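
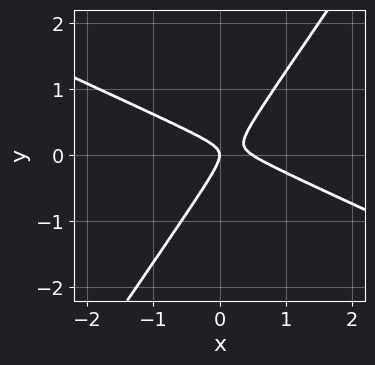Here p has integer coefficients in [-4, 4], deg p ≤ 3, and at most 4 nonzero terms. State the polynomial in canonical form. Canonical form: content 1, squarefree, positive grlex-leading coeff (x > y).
2*x^2 + 3*x*y - 3*y^2 - x

1. Degree: no degree-1 curve has this shape, so deg p = 2.
2. Checking where it meets the axes: it meets the y-axis at y = 0 (among the integer gridlines); one x-axis crossing is at x = 0.
3. Together with the visible shape, these determine p as stated.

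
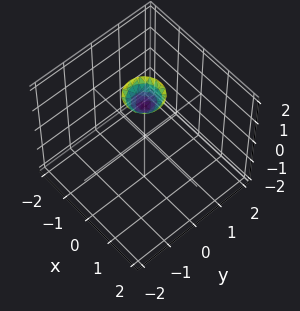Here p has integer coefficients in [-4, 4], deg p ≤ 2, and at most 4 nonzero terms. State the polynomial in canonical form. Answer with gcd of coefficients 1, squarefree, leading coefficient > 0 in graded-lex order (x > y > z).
3*x^2 + 3*y^2 - 2*z + 3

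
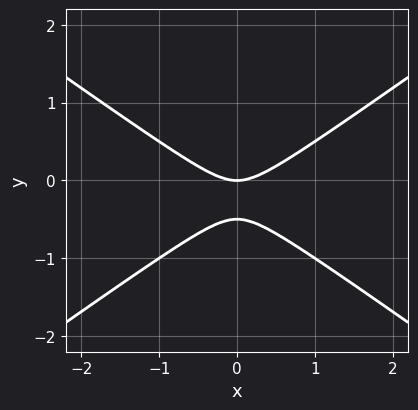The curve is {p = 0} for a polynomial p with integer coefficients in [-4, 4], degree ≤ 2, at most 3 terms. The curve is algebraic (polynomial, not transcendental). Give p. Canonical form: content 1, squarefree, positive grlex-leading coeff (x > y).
x^2 - 2*y^2 - y

1. The degree is 2 — a generic line meets the curve in up to 2 points.
2. Symmetries: the x ↦ −x reflection is a symmetry, so x appears only in even powers.
3. Against the integer gridlines: it meets the y-axis at y = 0 (among the integer gridlines); it meets the x-axis at x = 0 (among the integer gridlines).
4. Together with the visible shape, these determine p as stated.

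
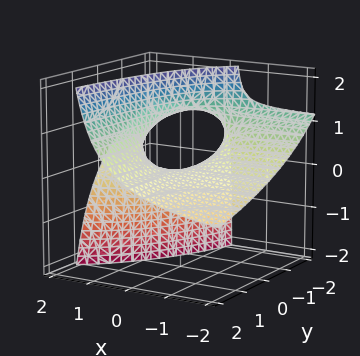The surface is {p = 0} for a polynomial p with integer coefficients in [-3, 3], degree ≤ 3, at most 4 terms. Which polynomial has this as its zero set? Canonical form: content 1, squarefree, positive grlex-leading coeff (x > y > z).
x*y + 2*x*z - y*z - 2*z

First, degree: no degree-1 surface has this shape, so deg p = 2.
Then, reading off the gridlines: every point of the x-axis in the box is on the surface; every point of the y-axis in the box is on the surface; one z-axis crossing is at z = 0.
Finally, assembling these constraints gives the stated polynomial.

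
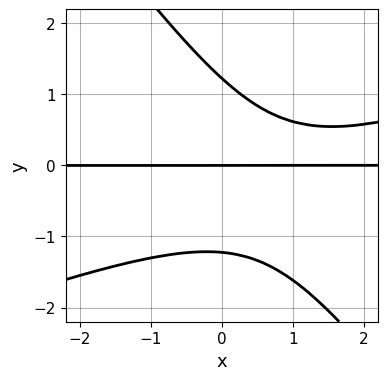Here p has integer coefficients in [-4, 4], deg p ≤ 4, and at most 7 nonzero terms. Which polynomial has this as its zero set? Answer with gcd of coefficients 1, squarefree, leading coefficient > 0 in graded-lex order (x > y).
x^2*y - 2*x*y^2 - 2*y^3 - 2*x*y + 3*y

1. deg p = 3. No degree-2 curve has this shape.
2. Reading off the gridlines: it crosses the y-axis at the gridline y = 0; every point of the x-axis in the box is on the curve.
3. The integer polynomial consistent with all of this is the stated p.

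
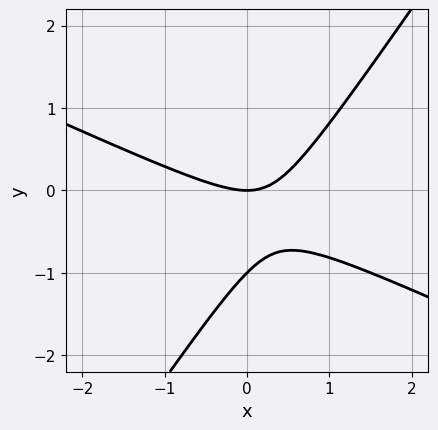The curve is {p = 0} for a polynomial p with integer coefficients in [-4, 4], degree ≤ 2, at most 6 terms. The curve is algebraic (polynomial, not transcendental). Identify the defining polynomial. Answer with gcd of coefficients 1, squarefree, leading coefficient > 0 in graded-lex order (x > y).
Degree: a generic line meets the curve in up to 2 points, so deg p = 2.
From the visible intercepts: it meets the x-axis at x = 0 (among the integer gridlines); among the integer gridlines, it crosses the y-axis at y ∈ {-1, 0}.
These observations pin down the coefficients.

2*x^2 + 3*x*y - 3*y^2 - 3*y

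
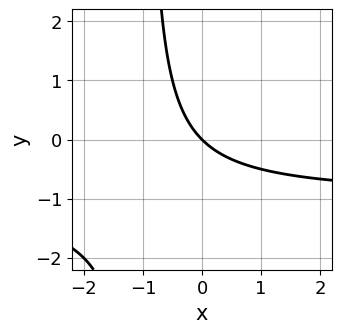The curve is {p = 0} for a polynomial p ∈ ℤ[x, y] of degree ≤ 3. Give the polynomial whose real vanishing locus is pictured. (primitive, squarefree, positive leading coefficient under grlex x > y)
(a) deg p = 2.
(b) Checking where it meets the axes: it meets the y-axis at y = 0 (among the integer gridlines); it meets the x-axis at x = 0 (among the integer gridlines).
(c) Together with the visible shape, these determine p as stated.

x*y + x + y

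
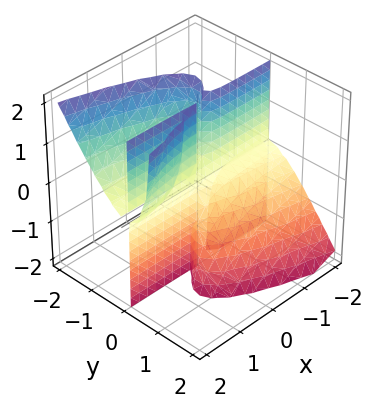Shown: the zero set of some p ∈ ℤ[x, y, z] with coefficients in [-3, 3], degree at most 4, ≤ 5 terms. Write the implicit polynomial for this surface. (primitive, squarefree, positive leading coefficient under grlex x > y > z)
x*y*z - 3*y^3 - 2*y^2*z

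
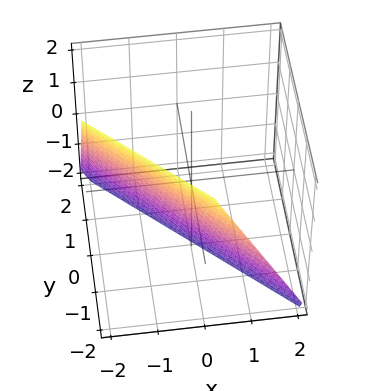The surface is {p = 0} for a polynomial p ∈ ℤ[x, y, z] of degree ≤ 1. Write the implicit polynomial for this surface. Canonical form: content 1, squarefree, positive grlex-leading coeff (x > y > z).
(a) deg p = 1. The surface is flat (a plane).
(b) Checking where it meets the axes: it meets the x-axis at x = -1 (among the integer gridlines); it meets the y-axis at y = -1 (among the integer gridlines); one z-axis crossing is at z = -2.
(c) These observations pin down the coefficients.

2*x + 2*y + z + 2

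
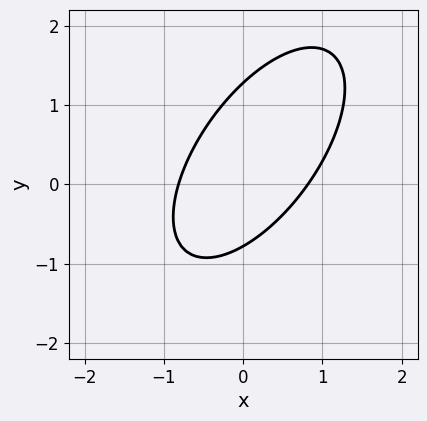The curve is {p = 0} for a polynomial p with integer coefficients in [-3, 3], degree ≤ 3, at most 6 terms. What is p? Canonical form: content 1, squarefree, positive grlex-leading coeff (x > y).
3*x^2 - 3*x*y + 2*y^2 - y - 2

1. The degree is 2 — the shape is more complex than any degree-1 curve.
2. The integer polynomial consistent with all of this is the stated p.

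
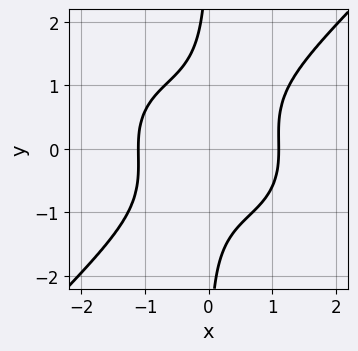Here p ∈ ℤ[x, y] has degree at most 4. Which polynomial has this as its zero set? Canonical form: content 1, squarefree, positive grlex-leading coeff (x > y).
Degree: no degree-3 curve has this shape, so deg p = 4.
From the visible intercepts: the curve avoids every integer y-axis point in the box.
Solving for integer coefficients yields p as stated.

2*x^4 + x^2*y^2 - 3*x*y^3 - 3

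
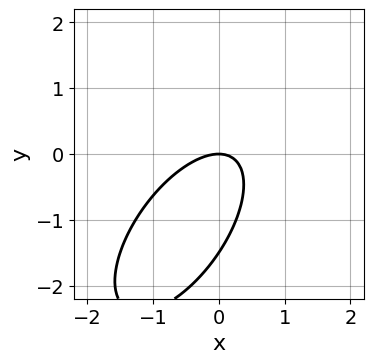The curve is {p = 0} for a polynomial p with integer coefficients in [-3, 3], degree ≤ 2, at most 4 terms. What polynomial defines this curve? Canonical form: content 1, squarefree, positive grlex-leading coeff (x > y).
The degree is 2 — no degree-1 curve has this shape.
Against the integer gridlines: it meets the x-axis at x = 0 (among the integer gridlines); it crosses the y-axis at the gridline y = 0.
These observations pin down the coefficients.

3*x^2 - 3*x*y + 2*y^2 + 3*y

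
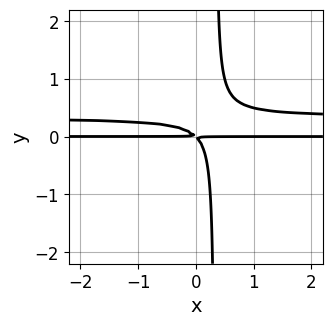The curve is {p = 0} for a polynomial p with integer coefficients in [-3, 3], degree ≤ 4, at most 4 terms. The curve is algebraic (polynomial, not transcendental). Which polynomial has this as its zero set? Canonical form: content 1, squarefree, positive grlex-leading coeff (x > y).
3*x*y^2 - x*y - y^2

(a) The degree is 3 — no degree-2 curve has this shape.
(b) From the visible intercepts: every point of the x-axis in the box is on the curve.
(c) Assembling these constraints gives the stated polynomial.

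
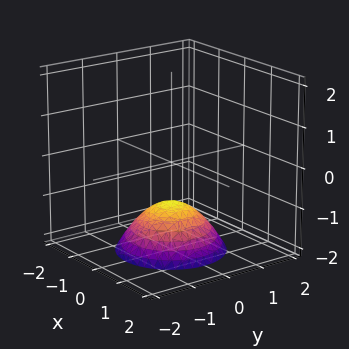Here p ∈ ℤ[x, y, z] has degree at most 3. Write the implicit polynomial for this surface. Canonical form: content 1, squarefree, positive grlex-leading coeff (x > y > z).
First, the degree is 2 — a generic line meets the surface in up to 2 points.
Then, by symmetry, the z-axis is an axis of rotation, so x and y enter only as x² + y².
Then, from the visible intercepts: a circular section at z = -2 has radius between 1 and 2; one z-axis crossing is at z = -1; no y-intercept at any integer in the box; it misses every integer gridline on the x-axis.
Finally, assembling these constraints gives the stated polynomial.

2*x^2 + 2*y^2 + 3*z + 3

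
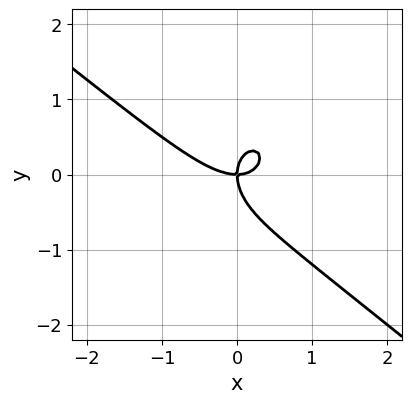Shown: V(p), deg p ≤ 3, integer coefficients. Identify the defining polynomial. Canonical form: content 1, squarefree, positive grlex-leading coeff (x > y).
(a) The degree is 3 — no degree-2 curve has this shape.
(b) Against the integer gridlines: it meets the x-axis at x = 0 (among the integer gridlines); one y-axis crossing is at y = 0.
(c) Fitting integer coefficients to these (and the overall shape) gives p.

2*x^3 + 2*x^2*y + x*y^2 + 2*y^3 - 2*x*y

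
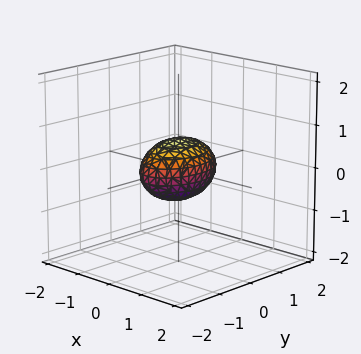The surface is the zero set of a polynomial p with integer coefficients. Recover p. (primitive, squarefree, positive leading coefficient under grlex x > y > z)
2*x^2 + y^2 + 2*z^2 - 1

Degree: bounded and convex; a quadric, so deg p = 2.
Symmetries: mirror symmetry x ↦ −x ⇒ only even powers of x; the z ↦ −z reflection is a symmetry, so z appears only in even powers; mirror symmetry y ↦ −y ⇒ only even powers of y.
Reading off the gridlines: among the integer gridlines, it crosses the y-axis at y ∈ {-1, 1}.
The integer polynomial consistent with all of this is the stated p.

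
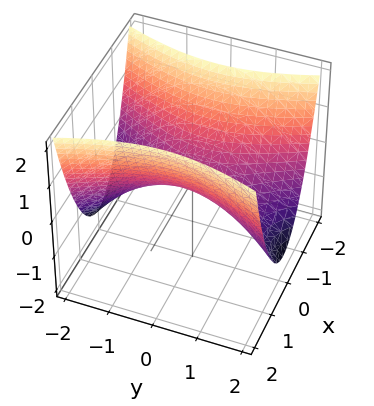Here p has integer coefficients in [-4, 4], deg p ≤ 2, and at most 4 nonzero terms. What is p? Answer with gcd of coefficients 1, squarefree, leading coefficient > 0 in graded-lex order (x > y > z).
(a) Degree: a saddle surface; a quadric, so deg p = 2.
(b) Symmetries: it's symmetric under y → −y, forcing even powers of y; it's symmetric under x → −x, forcing even powers of x.
(c) Reading off the gridlines: it meets the y-axis at y = 0 (among the integer gridlines); it crosses the z-axis at the gridline z = 0; it crosses the x-axis at the gridline x = 0.
(d) The integer polynomial consistent with all of this is the stated p.

3*x^2 - y^2 - 3*z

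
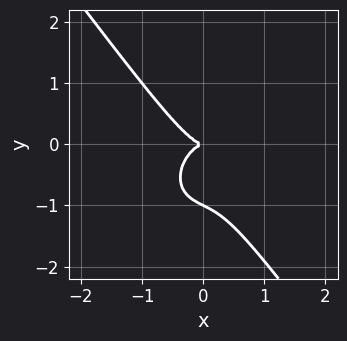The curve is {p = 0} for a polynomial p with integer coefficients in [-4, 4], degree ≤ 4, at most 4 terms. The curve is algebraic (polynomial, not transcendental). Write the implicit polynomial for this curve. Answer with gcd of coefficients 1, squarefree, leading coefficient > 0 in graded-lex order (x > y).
3*x^3 + x*y^2 + 2*y^3 + 2*y^2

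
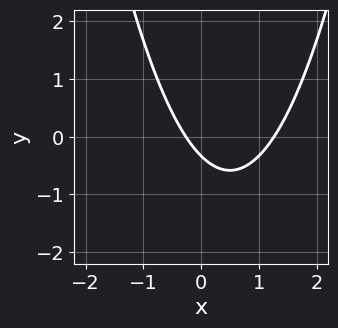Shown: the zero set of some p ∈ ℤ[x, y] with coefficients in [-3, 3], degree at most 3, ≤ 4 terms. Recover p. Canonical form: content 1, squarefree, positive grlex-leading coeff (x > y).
3*x^2 - 3*x - 3*y - 1

(a) Degree: a generic line meets the curve in up to 2 points, so deg p = 2.
(b) Matching integer coefficients to the picture gives p.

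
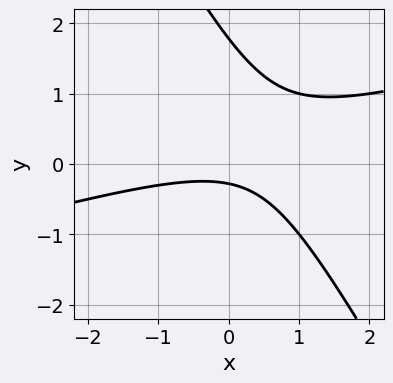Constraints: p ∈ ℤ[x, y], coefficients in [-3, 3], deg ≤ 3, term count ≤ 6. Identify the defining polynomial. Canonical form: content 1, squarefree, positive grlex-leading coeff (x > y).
x^2 - 3*x*y - 2*y^2 + 3*y + 1

First, deg p = 2.
Next, reading off the gridlines: the curve avoids every integer x-axis point in the box.
Finally, solving for integer coefficients yields p as stated.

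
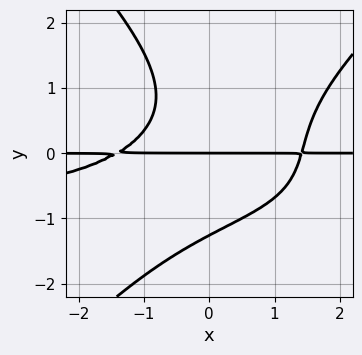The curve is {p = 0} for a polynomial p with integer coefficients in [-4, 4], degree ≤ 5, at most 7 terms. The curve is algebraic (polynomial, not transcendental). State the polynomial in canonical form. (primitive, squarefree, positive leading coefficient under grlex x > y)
1. The degree is 4 — a generic line meets the curve in up to 4 points.
2. Against the integer gridlines: one y-axis crossing is at y = 0; the visible x-axis segment lies entirely on the curve.
3. Solving for integer coefficients yields p as stated.

x^2*y^2 - y^4 + x^2*y - 2*x*y^2 - 2*y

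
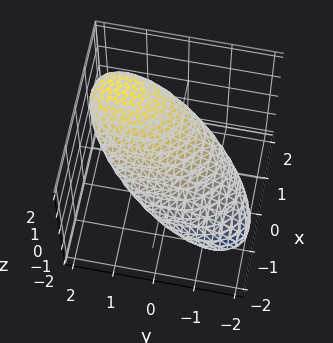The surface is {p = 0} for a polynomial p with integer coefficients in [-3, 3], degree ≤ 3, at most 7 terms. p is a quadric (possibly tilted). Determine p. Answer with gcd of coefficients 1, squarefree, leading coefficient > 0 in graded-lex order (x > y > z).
1. The degree is 2 — no degree-1 surface has this shape.
2. From the visible intercepts: among the integer gridlines, it crosses the x-axis at x ∈ {-1, 1}.
3. These observations pin down the coefficients.

2*x^2 - 3*x*z + y^2 - 2*y*z + 3*z^2 - 2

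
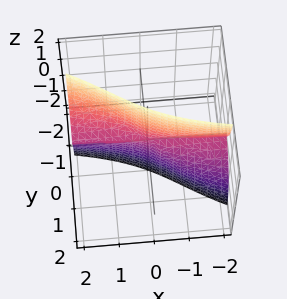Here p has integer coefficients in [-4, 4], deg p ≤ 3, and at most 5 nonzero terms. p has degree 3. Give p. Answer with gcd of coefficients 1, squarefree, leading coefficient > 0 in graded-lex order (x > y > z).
x*y*z - x*z^2 - 2*y^3 - 2*y*z^2

The degree is 3 — the shape is more complex than any degree-2 surface.
Observable constraints: every point of the x-axis in the box is on the surface; it meets the y-axis at y = 0 (among the integer gridlines); the visible z-axis segment lies entirely on the surface.
Matching integer coefficients to the picture gives p.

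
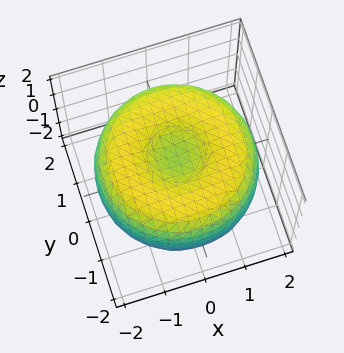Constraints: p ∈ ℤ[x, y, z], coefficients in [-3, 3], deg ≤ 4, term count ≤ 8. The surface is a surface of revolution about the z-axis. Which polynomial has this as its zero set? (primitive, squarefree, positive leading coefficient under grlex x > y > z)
x^4 + 2*x^2*y^2 + y^4 - 3*x^2 - 3*y^2 + 3*z^2 - 2

First, degree: a generic line meets the surface in up to 4 points, so deg p = 4.
Next, symmetries: the surface is invariant under rotation about z: p = q(x² + y², z).
Next, observable constraints: a circular section at z = 1 has radius between 0 and 1.
Finally, solving for integer coefficients yields p as stated.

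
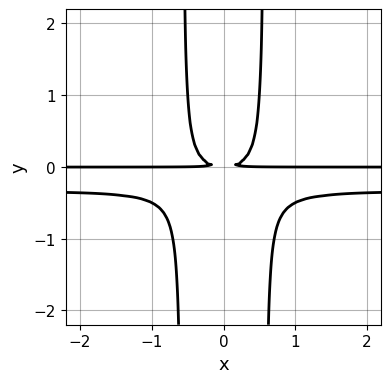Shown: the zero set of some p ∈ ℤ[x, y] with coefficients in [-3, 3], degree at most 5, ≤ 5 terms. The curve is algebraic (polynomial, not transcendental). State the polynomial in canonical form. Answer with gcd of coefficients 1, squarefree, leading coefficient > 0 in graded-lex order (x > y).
3*x^2*y^2 + x^2*y - y^2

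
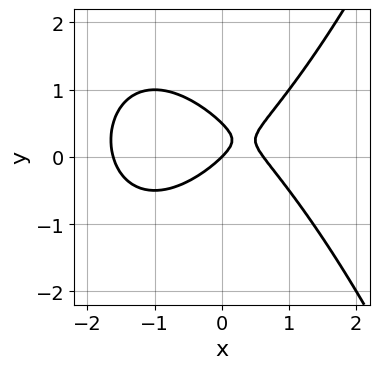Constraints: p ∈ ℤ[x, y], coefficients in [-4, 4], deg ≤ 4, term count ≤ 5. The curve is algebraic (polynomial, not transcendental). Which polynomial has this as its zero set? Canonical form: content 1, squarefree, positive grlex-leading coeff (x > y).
deg p = 3.
Observable constraints: one y-axis crossing is at y = 0; it meets the x-axis at x = 0 (among the integer gridlines).
Matching integer coefficients to the picture gives p.

x^3 + x^2 - 2*y^2 - x + y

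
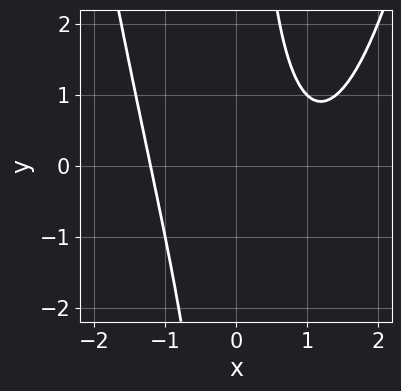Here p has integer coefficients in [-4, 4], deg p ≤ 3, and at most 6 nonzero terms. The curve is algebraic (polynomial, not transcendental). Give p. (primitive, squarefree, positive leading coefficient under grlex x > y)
x^3 - x^2 - x*y - x + 2

1. deg p = 3. The shape is more complex than any degree-2 curve.
2. Checking where it meets the axes: it misses every integer gridline on the y-axis.
3. Fitting integer coefficients to these (and the overall shape) gives p.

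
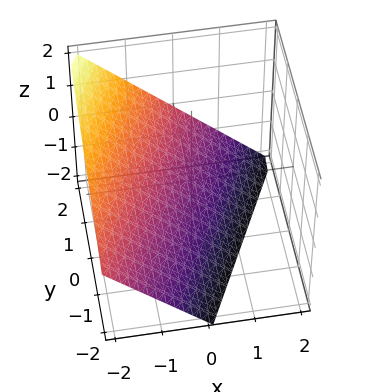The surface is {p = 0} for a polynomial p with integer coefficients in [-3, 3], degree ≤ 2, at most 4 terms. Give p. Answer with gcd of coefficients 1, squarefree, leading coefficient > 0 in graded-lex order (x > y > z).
(a) deg p = 1. The surface is flat (a plane).
(b) Reading off the gridlines: one y-axis crossing is at y = 2; one x-axis crossing is at x = -1.
(c) Matching integer coefficients to the picture gives p. Check: (0, 0, -1) on the z-axis lies on the surface, and p(0, 0, -1) = 0. ✓

2*x - y + 2*z + 2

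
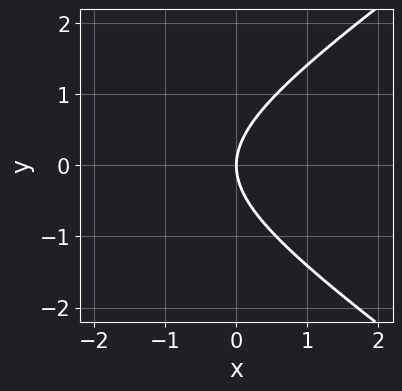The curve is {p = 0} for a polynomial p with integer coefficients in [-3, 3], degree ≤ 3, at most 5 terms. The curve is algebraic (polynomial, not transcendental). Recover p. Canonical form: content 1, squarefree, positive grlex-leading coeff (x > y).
(a) deg p = 2. A generic line meets the curve in up to 2 points.
(b) Symmetries: mirror symmetry y ↦ −y ⇒ only even powers of y.
(c) From the visible intercepts: it crosses the y-axis at the gridline y = 0; it meets the x-axis at x = 0 (among the integer gridlines).
(d) These observations pin down the coefficients.

x^2 - 2*y^2 + 3*x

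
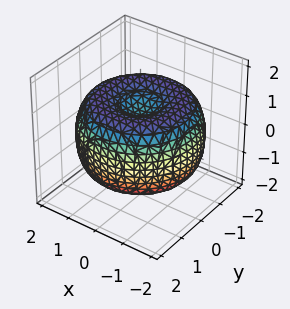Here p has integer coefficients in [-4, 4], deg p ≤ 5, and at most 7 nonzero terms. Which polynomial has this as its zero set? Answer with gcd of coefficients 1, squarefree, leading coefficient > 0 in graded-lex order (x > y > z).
x^4 + 2*x^2*y^2 + y^4 - 3*x^2 - 3*y^2 + 3*z^2 - 2

The degree is 4 — the shape is more complex than any degree-3 surface.
Symmetry: the z-axis is an axis of rotation, so x and y enter only as x² + y².
Observable constraints: a circular section at z = 1 has radius between 0 and 1.
Together with the visible shape, these determine p as stated.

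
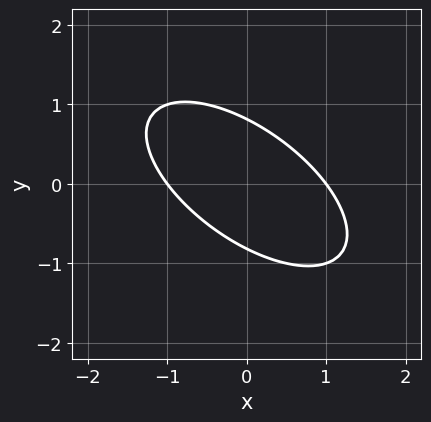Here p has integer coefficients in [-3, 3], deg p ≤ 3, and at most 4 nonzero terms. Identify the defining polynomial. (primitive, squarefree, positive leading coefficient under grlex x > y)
(a) deg p = 2. The shape is more complex than any degree-1 curve.
(b) From the visible intercepts: the x-axis gridline crossings are at x ∈ {-1, 1}.
(c) These observations pin down the coefficients.

2*x^2 + 3*x*y + 3*y^2 - 2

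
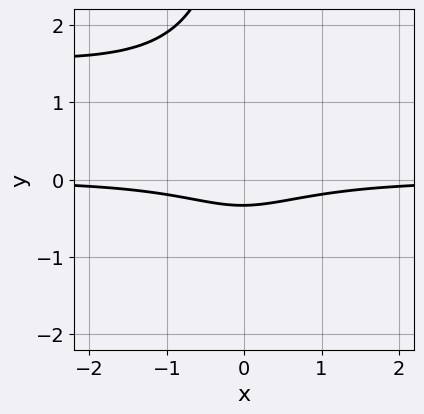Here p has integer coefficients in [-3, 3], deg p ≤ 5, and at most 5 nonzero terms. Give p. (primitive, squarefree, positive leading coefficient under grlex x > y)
x^2*y^2 - x*y^3 - 2*x^2*y - 3*y - 1

(a) Degree: a generic line meets the curve in up to 4 points, so deg p = 4.
(b) Reading off the gridlines: no x-intercept at any integer in the box.
(c) The integer polynomial consistent with all of this is the stated p.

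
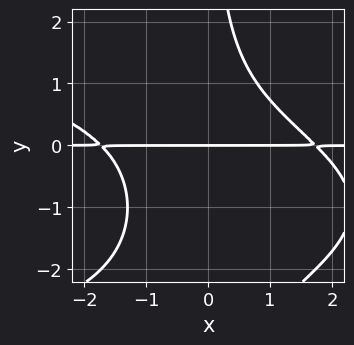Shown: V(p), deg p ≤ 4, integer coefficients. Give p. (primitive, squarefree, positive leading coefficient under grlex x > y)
x*y^3 + x^2*y + 2*x*y^2 - 3*y

The degree is 4 — the shape is more complex than any degree-3 curve.
Against the integer gridlines: one y-axis crossing is at y = 0; the visible x-axis segment lies entirely on the curve.
Solving for integer coefficients yields p as stated.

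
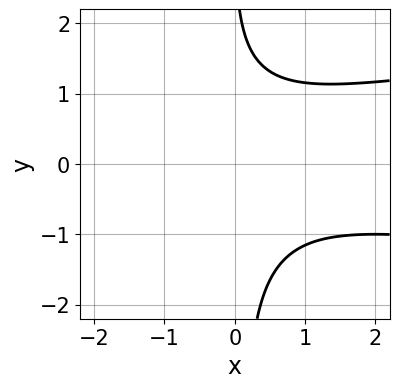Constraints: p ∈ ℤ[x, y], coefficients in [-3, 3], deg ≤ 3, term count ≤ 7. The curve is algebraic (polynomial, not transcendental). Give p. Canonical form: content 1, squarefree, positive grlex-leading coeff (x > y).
3*x*y^2 - x^2 - x*y + y - 3

1. Degree: no degree-2 curve has this shape, so deg p = 3.
2. Reading off the gridlines: it misses every integer gridline on the x-axis; it misses every integer gridline on the y-axis.
3. These observations pin down the coefficients.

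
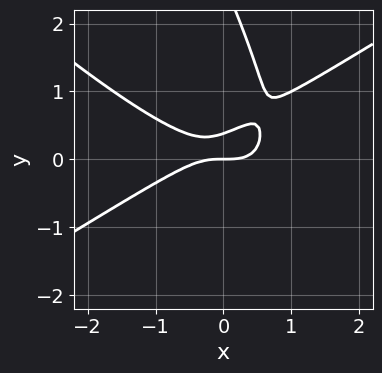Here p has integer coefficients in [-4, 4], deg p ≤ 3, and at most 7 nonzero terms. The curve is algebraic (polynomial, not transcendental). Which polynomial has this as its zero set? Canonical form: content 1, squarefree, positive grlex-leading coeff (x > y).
(a) deg p = 3. No degree-2 curve has this shape.
(b) From the axis intercepts and sections: one y-axis crossing is at y = 0; one x-axis crossing is at x = 0.
(c) Together with the visible shape, these determine p as stated.

x^3 - 2*x*y^2 - y^3 + 3*y^2 - y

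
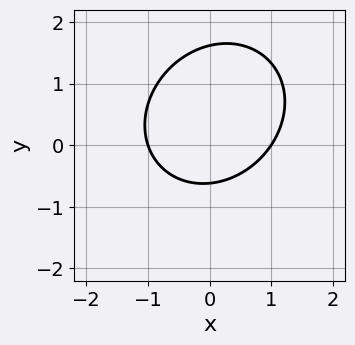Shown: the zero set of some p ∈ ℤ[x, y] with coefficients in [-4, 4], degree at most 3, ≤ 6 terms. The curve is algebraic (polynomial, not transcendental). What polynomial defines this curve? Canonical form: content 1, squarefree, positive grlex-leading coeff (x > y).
First, degree: a generic line meets the curve in up to 2 points, so deg p = 2.
Then, from the visible intercepts: the x-axis gridline crossings are at x ∈ {-1, 1}.
Finally, putting this together gives p.

3*x^2 - x*y + 3*y^2 - 3*y - 3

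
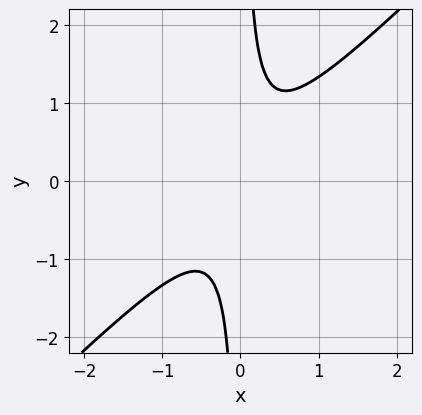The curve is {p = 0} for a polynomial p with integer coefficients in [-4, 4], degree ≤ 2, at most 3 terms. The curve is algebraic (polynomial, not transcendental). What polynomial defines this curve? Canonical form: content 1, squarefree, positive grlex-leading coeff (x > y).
3*x^2 - 3*x*y + 1

(a) Degree: a generic line meets the curve in up to 2 points, so deg p = 2.
(b) Reading off the gridlines: no y-intercept at any integer in the box; it misses every integer gridline on the x-axis.
(c) Fitting integer coefficients to these (and the overall shape) gives p.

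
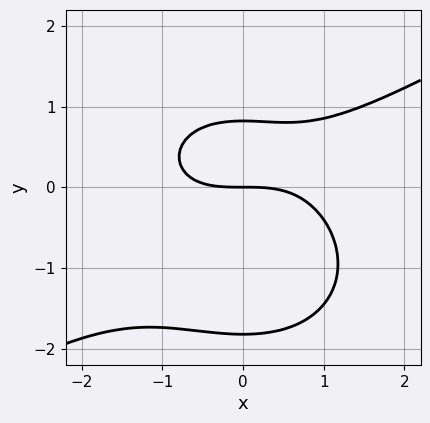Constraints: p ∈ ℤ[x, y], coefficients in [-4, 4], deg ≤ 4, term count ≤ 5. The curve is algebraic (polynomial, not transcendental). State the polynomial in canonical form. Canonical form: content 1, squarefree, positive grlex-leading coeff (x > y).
(a) The degree is 3 — a generic line meets the curve in up to 3 points.
(b) Reading off the gridlines: it crosses the y-axis at the gridline y = 0; it crosses the x-axis at the gridline x = 0.
(c) Matching integer coefficients to the picture gives p.

x^3 - x^2*y - 2*y^3 - 2*y^2 + 3*y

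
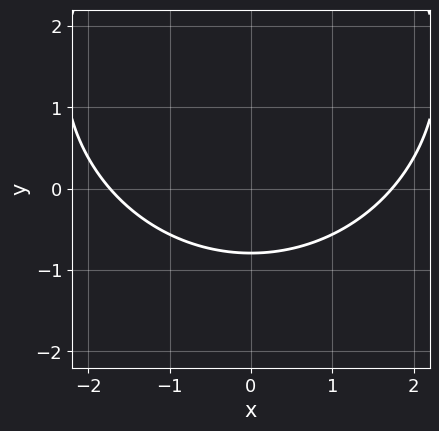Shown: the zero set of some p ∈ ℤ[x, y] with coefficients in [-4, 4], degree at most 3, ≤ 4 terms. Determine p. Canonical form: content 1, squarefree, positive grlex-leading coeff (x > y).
x^2 + y^2 - 3*y - 3

(a) Degree: no degree-1 curve has this shape, so deg p = 2.
(b) Symmetries: mirror symmetry x ↦ −x ⇒ only even powers of x.
(c) These observations pin down the coefficients.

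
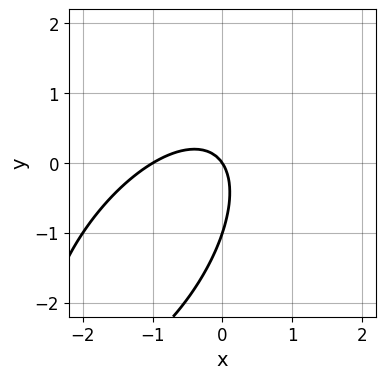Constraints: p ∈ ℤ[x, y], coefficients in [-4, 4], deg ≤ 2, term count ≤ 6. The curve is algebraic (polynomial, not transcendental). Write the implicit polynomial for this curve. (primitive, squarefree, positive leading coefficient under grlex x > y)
(a) deg p = 2. No degree-1 curve has this shape.
(b) From the visible intercepts: the x-axis gridline crossings are at x ∈ {-1, 0}; among the integer gridlines, it crosses the y-axis at y ∈ {-1, 0}.
(c) These observations pin down the coefficients.

3*x^2 - 3*x*y + 2*y^2 + 3*x + 2*y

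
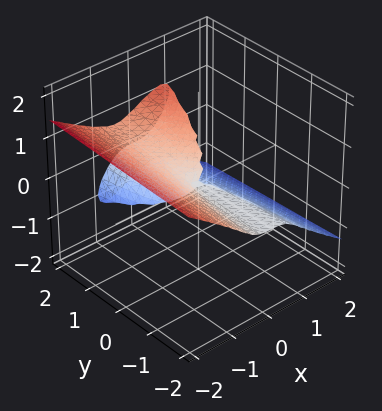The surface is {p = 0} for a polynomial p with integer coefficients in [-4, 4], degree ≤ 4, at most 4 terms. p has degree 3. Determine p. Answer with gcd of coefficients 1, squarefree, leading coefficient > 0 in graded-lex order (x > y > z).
2*x^3 - 3*x*z^2 + 3*z^3 - y*z

First, degree: the shape is more complex than any degree-2 surface, so deg p = 3.
Next, checking where it meets the axes: the visible y-axis segment lies entirely on the surface; it crosses the x-axis at the gridline x = 0.
Finally, these observations pin down the coefficients.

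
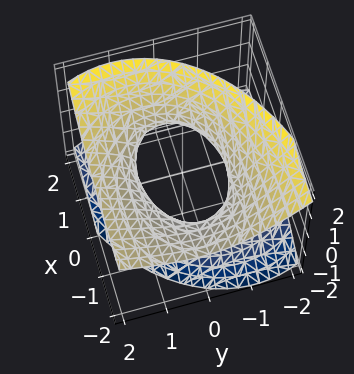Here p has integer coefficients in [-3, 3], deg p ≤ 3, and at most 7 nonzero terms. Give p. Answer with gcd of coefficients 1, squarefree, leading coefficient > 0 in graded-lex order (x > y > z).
First, the degree is 2 — no degree-1 surface has this shape.
Then, from the visible intercepts: the y-axis gridline crossings are at y ∈ {-1, 1}; it misses every integer gridline on the z-axis.
Finally, matching integer coefficients to the picture gives p.

x^2 + 3*x*z + 2*y^2 - 2*y*z - 3*z^2 - 2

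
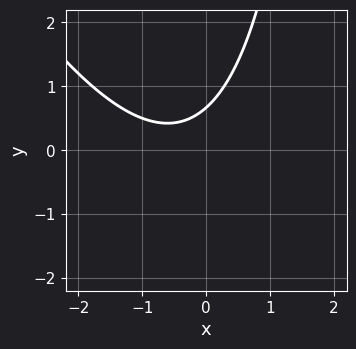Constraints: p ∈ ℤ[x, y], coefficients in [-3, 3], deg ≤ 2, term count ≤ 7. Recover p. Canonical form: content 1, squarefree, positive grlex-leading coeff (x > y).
1. Degree: the shape is more complex than any degree-1 curve, so deg p = 2.
2. Observable constraints: the curve avoids every integer x-axis point in the box.
3. Solving for integer coefficients yields p as stated.

2*x^2 + x*y + 2*x - 3*y + 2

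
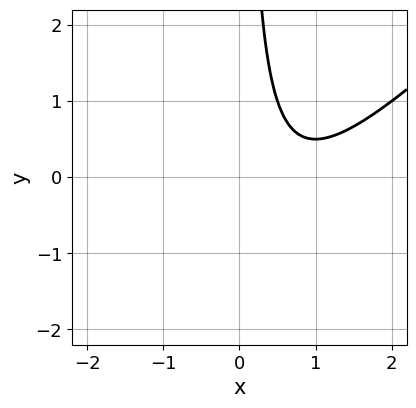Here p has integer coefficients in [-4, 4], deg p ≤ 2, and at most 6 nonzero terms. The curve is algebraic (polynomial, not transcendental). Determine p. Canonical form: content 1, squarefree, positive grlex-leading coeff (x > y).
(a) deg p = 2. A generic line meets the curve in up to 2 points.
(b) From the visible intercepts: no x-intercept at any integer in the box; no y-intercept at any integer in the box.
(c) The integer polynomial consistent with all of this is the stated p.

2*x^2 - 2*x*y - 3*x + 2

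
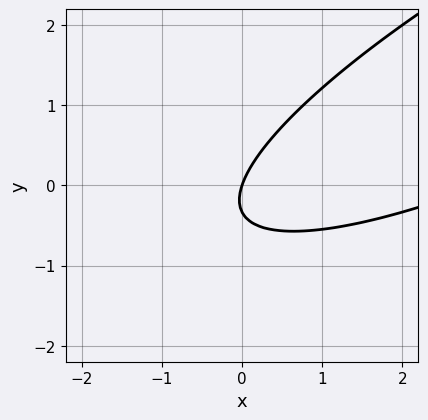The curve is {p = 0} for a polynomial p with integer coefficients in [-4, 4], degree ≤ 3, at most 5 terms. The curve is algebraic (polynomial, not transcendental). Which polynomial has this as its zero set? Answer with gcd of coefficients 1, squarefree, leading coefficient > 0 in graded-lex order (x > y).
x^2 - 3*x*y + 3*y^2 - 3*x + y

Degree: no degree-1 curve has this shape, so deg p = 2.
From the axis intercepts and sections: one y-axis crossing is at y = 0; it crosses the x-axis at the gridline x = 0.
Fitting integer coefficients to these (and the overall shape) gives p.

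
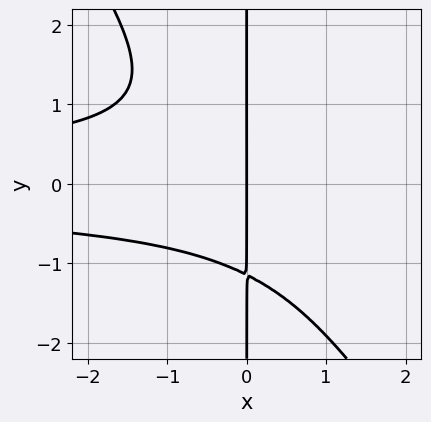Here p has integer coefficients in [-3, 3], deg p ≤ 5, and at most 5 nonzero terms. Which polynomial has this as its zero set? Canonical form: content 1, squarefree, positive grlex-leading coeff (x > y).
(a) Degree: a generic line meets the curve in up to 4 points, so deg p = 4.
(b) Against the integer gridlines: the visible y-axis segment lies entirely on the curve; it crosses the x-axis at the gridline x = 0.
(c) Matching integer coefficients to the picture gives p.

3*x^2*y^2 + 2*x*y^3 + 3*x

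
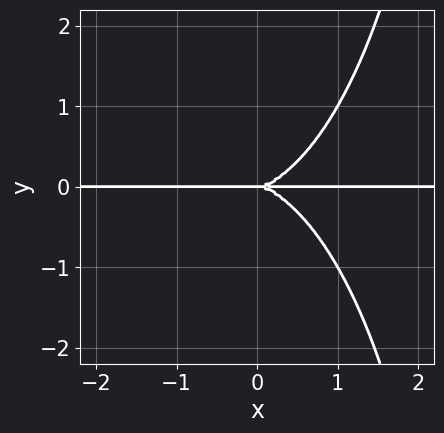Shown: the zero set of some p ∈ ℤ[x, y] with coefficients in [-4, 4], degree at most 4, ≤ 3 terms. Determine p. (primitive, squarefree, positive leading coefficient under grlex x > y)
1. Degree: the shape is more complex than any degree-3 curve, so deg p = 4.
2. From the axis intercepts and sections: every point of the x-axis in the box is on the curve; it meets the y-axis at y = 0 (among the integer gridlines).
3. The integer polynomial consistent with all of this is the stated p.

2*x^3*y + x*y^3 - 3*y^3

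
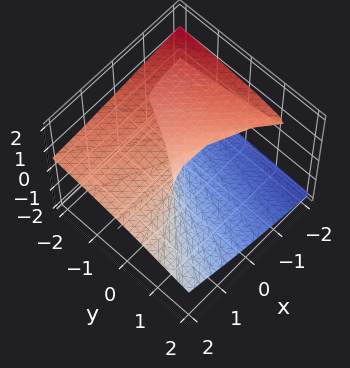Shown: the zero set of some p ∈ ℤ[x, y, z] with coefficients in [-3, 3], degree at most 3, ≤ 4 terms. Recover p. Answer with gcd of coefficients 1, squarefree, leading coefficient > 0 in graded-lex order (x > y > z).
3*z^3 + 2*x*z + 3*z^2 + y

(a) deg p = 3.
(b) From the axis intercepts and sections: it crosses the y-axis at the gridline y = 0; every point of the x-axis in the box is on the surface.
(c) Solving for integer coefficients yields p as stated.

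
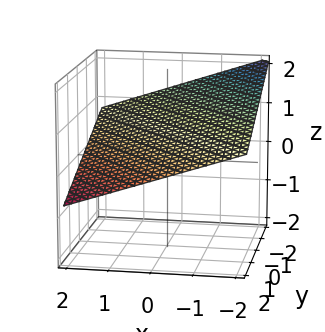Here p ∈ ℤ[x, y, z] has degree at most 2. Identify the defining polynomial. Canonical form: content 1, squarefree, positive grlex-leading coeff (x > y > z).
x + y + 3*z - 2

(a) The degree is 1 — every cross-section is a straight line — this is a plane.
(b) From the visible intercepts: it crosses the x-axis at the gridline x = 2; it meets the y-axis at y = 2 (among the integer gridlines).
(c) These observations pin down the coefficients.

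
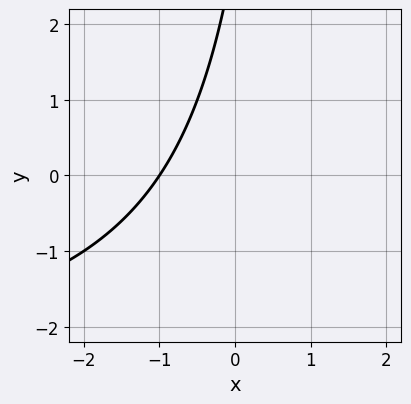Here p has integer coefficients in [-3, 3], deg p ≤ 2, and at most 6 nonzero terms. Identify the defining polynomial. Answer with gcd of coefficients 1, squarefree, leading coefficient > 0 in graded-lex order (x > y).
x*y + 3*x - y + 3

(a) The degree is 2 — a generic line meets the curve in up to 2 points.
(b) Observable constraints: one x-axis crossing is at x = -1; the curve avoids every integer y-axis point in the box.
(c) These observations pin down the coefficients.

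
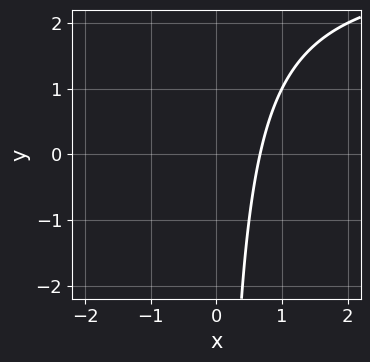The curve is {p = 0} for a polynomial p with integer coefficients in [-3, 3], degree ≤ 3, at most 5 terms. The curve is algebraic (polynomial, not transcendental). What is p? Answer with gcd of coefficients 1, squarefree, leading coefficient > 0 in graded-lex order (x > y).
x*y - 3*x + 2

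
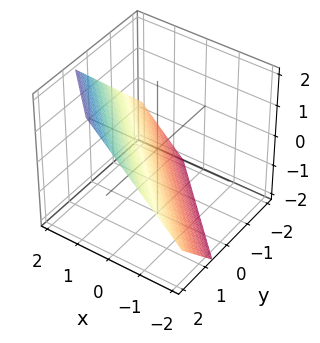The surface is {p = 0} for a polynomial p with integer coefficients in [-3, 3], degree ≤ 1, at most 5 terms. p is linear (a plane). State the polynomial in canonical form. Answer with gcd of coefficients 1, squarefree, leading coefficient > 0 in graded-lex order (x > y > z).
3*x + 3*y - 3*z - 2

First, degree: the surface is flat (a plane), so deg p = 1.
Finally, putting this together gives p.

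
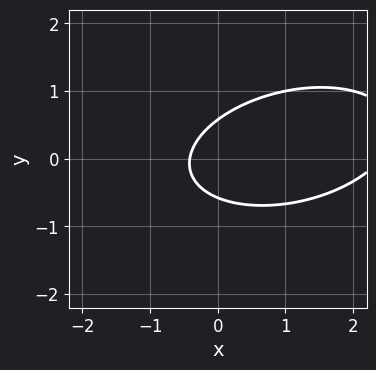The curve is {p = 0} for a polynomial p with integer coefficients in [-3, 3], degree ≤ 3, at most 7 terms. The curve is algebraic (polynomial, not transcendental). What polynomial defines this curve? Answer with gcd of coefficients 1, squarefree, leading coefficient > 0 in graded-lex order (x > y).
x^2 - x*y + 3*y^2 - 2*x - 1

(a) Degree: no degree-1 curve has this shape, so deg p = 2.
(b) Solving for integer coefficients yields p as stated.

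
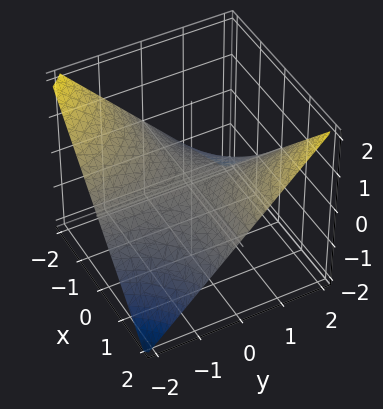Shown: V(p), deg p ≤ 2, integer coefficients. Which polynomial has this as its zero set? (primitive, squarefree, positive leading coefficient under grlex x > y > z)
Degree: a saddle surface; a quadric, so deg p = 2.
From the axis intercepts and sections: every point of the y-axis in the box is on the surface; the visible x-axis segment lies entirely on the surface; one z-axis crossing is at z = 0.
The integer polynomial consistent with all of this is the stated p.

x*y - 2*z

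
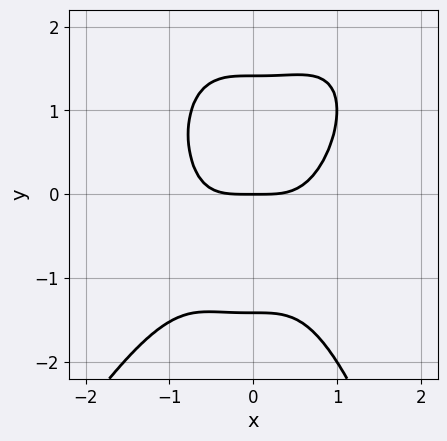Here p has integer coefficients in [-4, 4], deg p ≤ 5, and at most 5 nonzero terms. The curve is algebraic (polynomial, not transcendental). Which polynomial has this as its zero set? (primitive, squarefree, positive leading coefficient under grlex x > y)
2*x^4 - x^3*y + y^3 - 2*y

1. deg p = 4. No degree-3 curve has this shape.
2. Observable constraints: it crosses the x-axis at the gridline x = 0; one y-axis crossing is at y = 0.
3. These observations pin down the coefficients.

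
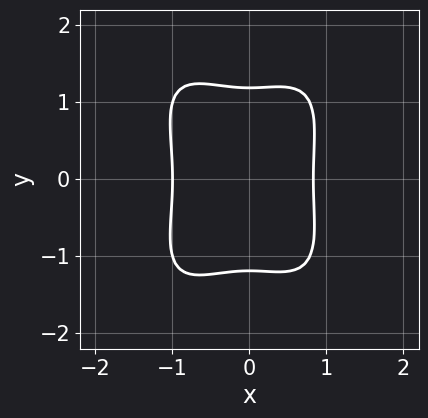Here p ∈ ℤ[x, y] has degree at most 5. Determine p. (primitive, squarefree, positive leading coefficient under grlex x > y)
1. deg p = 4.
2. Symmetries: it's symmetric under y → −y, forcing even powers of y.
3. From the axis intercepts and sections: one x-axis crossing is at x = -1.
4. Assembling these constraints gives the stated polynomial.

3*x^4 - x^2*y^2 + y^4 + x^3 - 2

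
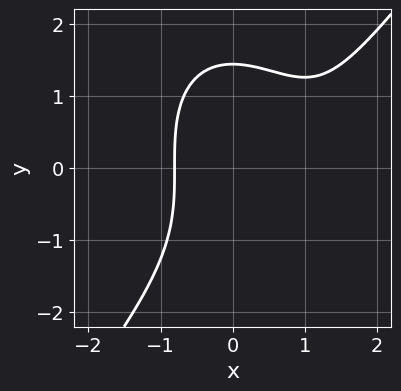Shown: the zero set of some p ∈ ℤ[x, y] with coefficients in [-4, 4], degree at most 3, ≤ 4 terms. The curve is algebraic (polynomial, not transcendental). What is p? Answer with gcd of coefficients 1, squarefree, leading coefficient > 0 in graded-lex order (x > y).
The degree is 3 — a generic line meets the curve in up to 3 points.
The integer polynomial consistent with all of this is the stated p.

2*x^3 - y^3 - 3*x^2 + 3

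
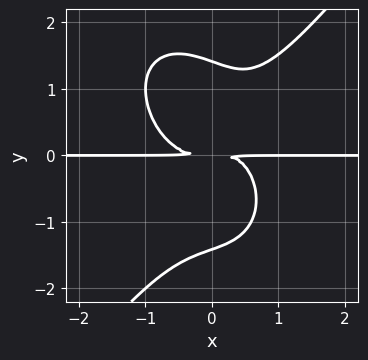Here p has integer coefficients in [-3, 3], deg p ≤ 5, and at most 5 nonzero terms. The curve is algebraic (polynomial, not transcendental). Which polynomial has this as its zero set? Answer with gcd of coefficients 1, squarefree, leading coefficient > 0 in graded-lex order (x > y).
1. Degree: a generic line meets the curve in up to 4 points, so deg p = 4.
2. From the axis intercepts and sections: the visible x-axis segment lies entirely on the curve.
3. These observations pin down the coefficients.

2*x^3*y - y^4 - x*y^2 + 2*y^2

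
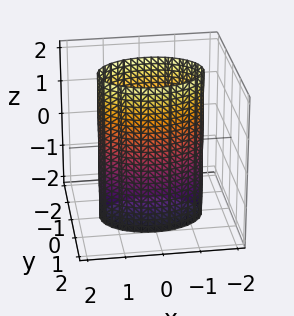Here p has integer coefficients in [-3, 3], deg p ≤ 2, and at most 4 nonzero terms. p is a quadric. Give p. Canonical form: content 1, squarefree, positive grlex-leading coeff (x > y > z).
x^2 + 2*y^2 - 2

First, deg p = 2. Constant cross-section along one axis; a quadric.
Next, symmetries: it's symmetric under y → −y, forcing even powers of y; the z ↦ −z reflection is a symmetry, so z appears only in even powers; the x ↦ −x reflection is a symmetry, so x appears only in even powers.
Next, against the integer gridlines: among the integer gridlines, it crosses the y-axis at y ∈ {-1, 1}; the surface avoids every integer z-axis point in the box.
Finally, assembling these constraints gives the stated polynomial.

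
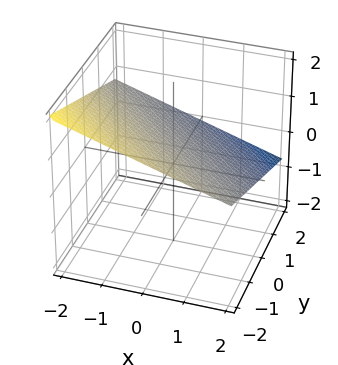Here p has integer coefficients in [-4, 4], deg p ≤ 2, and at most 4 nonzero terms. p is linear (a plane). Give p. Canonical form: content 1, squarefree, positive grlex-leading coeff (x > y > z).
x + y + 3*z - 2

(a) deg p = 1. Every cross-section is a straight line — this is a plane.
(b) Checking where it meets the axes: it crosses the y-axis at the gridline y = 2; one x-axis crossing is at x = 2.
(c) Assembling these constraints gives the stated polynomial.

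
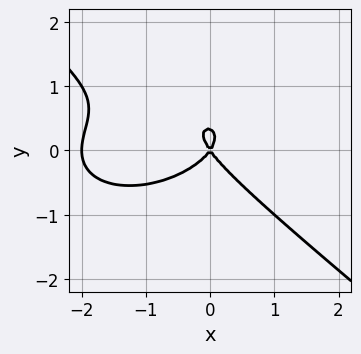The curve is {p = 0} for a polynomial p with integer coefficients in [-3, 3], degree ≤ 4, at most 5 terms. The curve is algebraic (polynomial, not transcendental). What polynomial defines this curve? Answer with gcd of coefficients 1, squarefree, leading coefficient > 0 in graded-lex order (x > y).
x^3 + x*y^2 + 3*y^3 + 2*x^2 - y^2

First, deg p = 3. The shape is more complex than any degree-2 curve.
Then, against the integer gridlines: among the integer gridlines, it crosses the x-axis at x ∈ {-2, 0}; it crosses the y-axis at the gridline y = 0.
Finally, these observations pin down the coefficients.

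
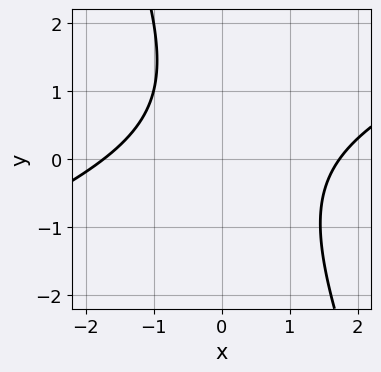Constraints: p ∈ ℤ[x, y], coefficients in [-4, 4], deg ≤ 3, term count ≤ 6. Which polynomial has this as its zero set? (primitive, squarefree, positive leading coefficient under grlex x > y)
x^2 - 2*x*y - y^2 + y - 3

First, degree: no degree-1 curve has this shape, so deg p = 2.
Then, checking where it meets the axes: it misses every integer gridline on the y-axis.
Finally, fitting integer coefficients to these (and the overall shape) gives p.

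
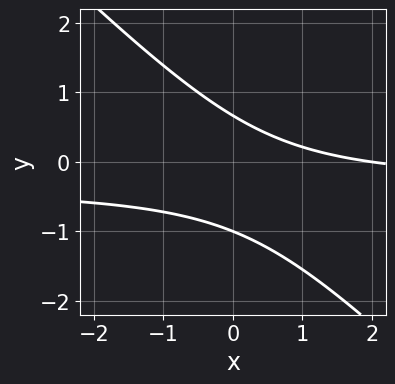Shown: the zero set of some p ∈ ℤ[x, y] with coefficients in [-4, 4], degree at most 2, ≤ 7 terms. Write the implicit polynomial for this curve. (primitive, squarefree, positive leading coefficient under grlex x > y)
3*x*y + 3*y^2 + x + y - 2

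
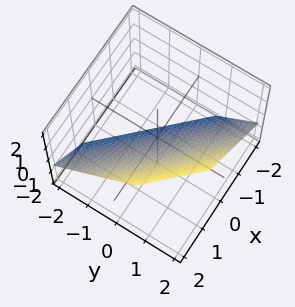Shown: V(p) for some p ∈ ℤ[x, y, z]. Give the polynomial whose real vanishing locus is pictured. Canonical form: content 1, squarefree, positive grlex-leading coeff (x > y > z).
3*x + 3*y - 3*z - 2

1. deg p = 1.
2. Putting this together gives p.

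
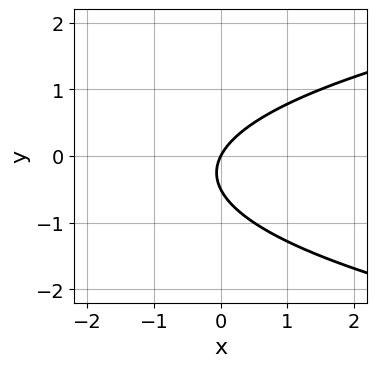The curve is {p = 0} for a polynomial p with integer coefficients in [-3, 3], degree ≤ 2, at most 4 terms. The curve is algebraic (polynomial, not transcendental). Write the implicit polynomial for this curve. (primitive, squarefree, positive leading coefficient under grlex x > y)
1. Degree: no degree-1 curve has this shape, so deg p = 2.
2. Reading off the gridlines: it crosses the x-axis at the gridline x = 0; it crosses the y-axis at the gridline y = 0.
3. The integer polynomial consistent with all of this is the stated p.

2*y^2 - 2*x + y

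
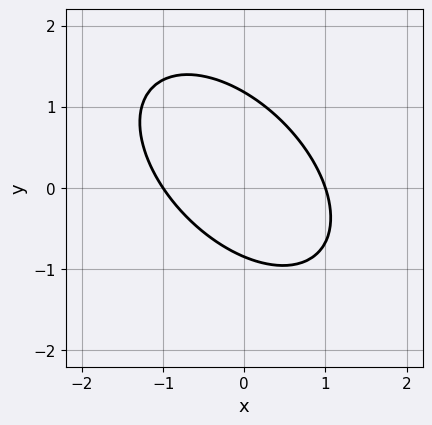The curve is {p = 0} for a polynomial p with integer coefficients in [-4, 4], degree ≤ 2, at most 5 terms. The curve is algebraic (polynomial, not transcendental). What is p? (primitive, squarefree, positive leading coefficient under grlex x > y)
3*x^2 + 3*x*y + 3*y^2 - y - 3

(a) Degree: the shape is more complex than any degree-1 curve, so deg p = 2.
(b) Reading off the gridlines: the x-axis gridline crossings are at x ∈ {-1, 1}.
(c) Together with the visible shape, these determine p as stated.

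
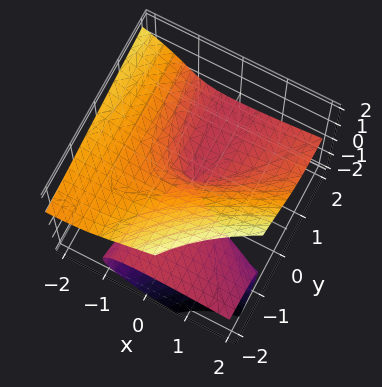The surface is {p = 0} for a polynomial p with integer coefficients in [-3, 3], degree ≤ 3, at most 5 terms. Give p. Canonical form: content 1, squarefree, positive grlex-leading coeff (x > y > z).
(a) I count 2 distinct pieces. They look like related sheets of one shape, so recover p as a whole.
(b) deg p = 3. A generic line meets the surface in up to 3 points.
(c) Checking where it meets the axes: it crosses the z-axis at the gridline z = 0; one x-axis crossing is at x = 0.
(d) Solving for integer coefficients yields p as stated. Check: (0, 2, 0) on the y-axis lies on the surface, and p(0, 2, 0) = 0. ✓

2*x*y*z + 2*z^3 - x^2 + 3*y*z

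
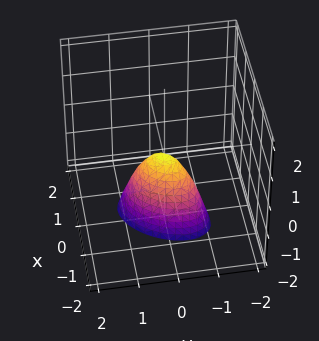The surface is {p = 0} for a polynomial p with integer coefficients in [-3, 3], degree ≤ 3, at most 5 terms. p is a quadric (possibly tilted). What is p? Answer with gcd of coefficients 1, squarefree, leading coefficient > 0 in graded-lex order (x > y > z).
3*x^2 - 2*x*y + 2*y^2 + z

The degree is 2 — a generic line meets the surface in up to 2 points.
Observable constraints: it meets the y-axis at y = 0 (among the integer gridlines); it crosses the z-axis at the gridline z = 0; it meets the x-axis at x = 0 (among the integer gridlines).
Matching integer coefficients to the picture gives p.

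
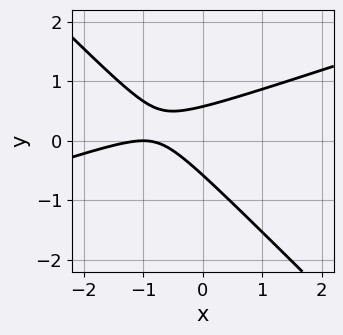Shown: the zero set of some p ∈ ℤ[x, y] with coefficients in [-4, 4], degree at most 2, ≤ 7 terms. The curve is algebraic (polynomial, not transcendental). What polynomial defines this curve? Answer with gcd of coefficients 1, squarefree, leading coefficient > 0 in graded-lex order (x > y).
x^2 - 2*x*y - 3*y^2 + 2*x + 1

First, the degree is 2 — a generic line meets the curve in up to 2 points.
Next, from the axis intercepts and sections: it crosses the x-axis at the gridline x = -1.
Finally, together with the visible shape, these determine p as stated.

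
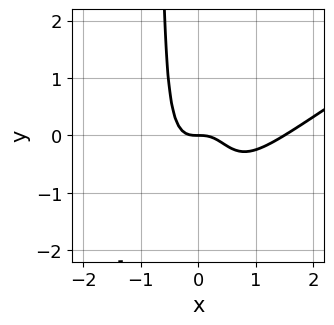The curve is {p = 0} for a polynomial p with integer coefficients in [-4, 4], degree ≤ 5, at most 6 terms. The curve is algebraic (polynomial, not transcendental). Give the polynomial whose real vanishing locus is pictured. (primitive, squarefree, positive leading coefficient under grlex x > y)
2*x^4 - 3*x^3*y - 3*x^3 - y

First, degree: no degree-3 curve has this shape, so deg p = 4.
Then, observable constraints: one x-axis crossing is at x = 0; it crosses the y-axis at the gridline y = 0.
Finally, solving for integer coefficients yields p as stated.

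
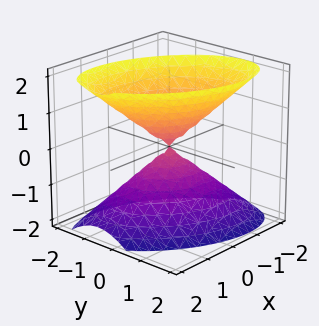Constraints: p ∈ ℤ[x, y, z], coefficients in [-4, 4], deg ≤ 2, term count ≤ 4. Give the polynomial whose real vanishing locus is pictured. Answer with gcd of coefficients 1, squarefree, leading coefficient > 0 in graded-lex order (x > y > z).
(a) I count 2 distinct pieces. They look like related sheets of one shape, so recover p as a whole.
(b) Degree: the shape is more complex than any degree-1 surface, so deg p = 2.
(c) Observable constraints: one z-axis crossing is at z = 0; it crosses the y-axis at the gridline y = 0; it crosses the x-axis at the gridline x = 0.
(d) The integer polynomial consistent with all of this is the stated p.

2*x^2 + 2*x*y + 3*y^2 - 2*z^2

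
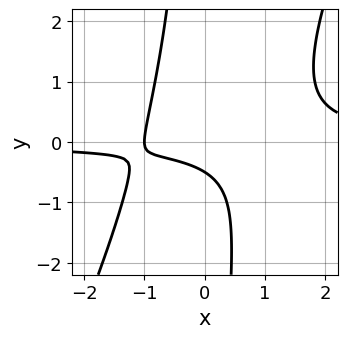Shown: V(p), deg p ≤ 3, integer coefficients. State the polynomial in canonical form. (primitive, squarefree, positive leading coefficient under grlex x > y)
2*x^2*y - x*y^2 - x - 2*y - 1

The degree is 3 — no degree-2 curve has this shape.
From the visible intercepts: it crosses the x-axis at the gridline x = -1.
These observations pin down the coefficients.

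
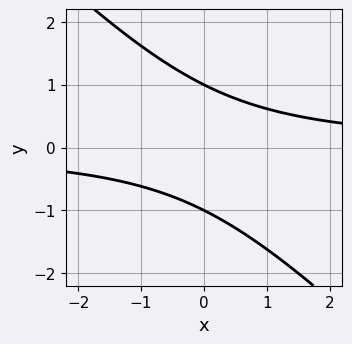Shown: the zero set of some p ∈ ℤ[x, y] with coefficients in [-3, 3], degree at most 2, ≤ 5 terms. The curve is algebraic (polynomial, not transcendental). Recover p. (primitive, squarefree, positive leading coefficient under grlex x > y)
x*y + y^2 - 1

First, deg p = 2. The shape is more complex than any degree-1 curve.
Next, reading off the gridlines: among the integer gridlines, it crosses the y-axis at y ∈ {-1, 1}; the curve avoids every integer x-axis point in the box.
Finally, assembling these constraints gives the stated polynomial.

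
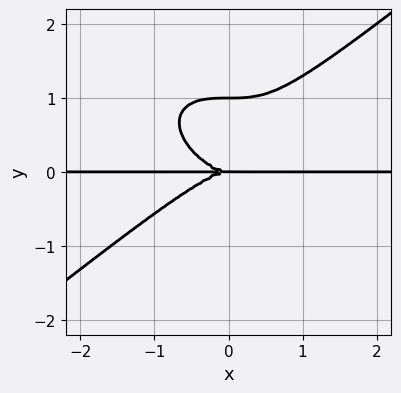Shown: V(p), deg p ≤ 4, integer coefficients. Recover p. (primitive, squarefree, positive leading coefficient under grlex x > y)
x^3*y - 2*y^4 + 2*y^3

deg p = 4. The shape is more complex than any degree-3 curve.
Observable constraints: every point of the x-axis in the box is on the curve; the y-axis gridline crossings are at y ∈ {0, 1}.
These observations pin down the coefficients.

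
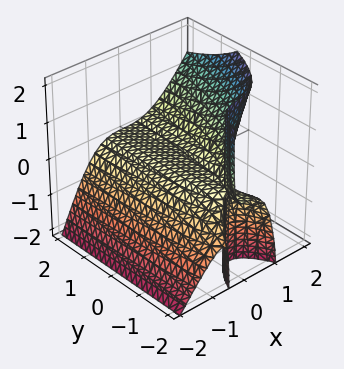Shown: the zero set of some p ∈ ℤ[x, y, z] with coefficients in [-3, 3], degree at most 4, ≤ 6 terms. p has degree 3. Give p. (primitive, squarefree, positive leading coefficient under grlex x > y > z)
1. Degree: the shape is more complex than any degree-2 surface, so deg p = 3.
2. From the axis intercepts and sections: one z-axis crossing is at z = 0; it crosses the x-axis at the gridline x = 0.
3. Putting this together gives p. Check: (0, 1, 0) on the y-axis lies on the surface, and p(0, 1, 0) = 0. ✓

3*x^3 - 2*x^2*z - x*y*z - 2*y*z - 3*z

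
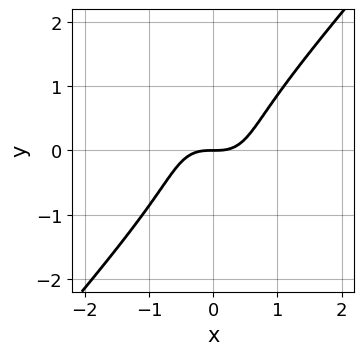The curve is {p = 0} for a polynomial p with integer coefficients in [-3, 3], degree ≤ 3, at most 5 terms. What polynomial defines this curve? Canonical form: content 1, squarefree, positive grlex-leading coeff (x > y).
1. deg p = 3. No degree-2 curve has this shape.
2. Checking where it meets the axes: one x-axis crossing is at x = 0; it crosses the y-axis at the gridline y = 0.
3. Fitting integer coefficients to these (and the overall shape) gives p.

3*x^3 - 2*y^3 - 2*y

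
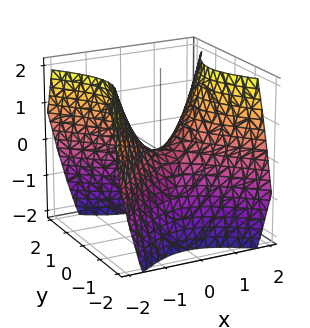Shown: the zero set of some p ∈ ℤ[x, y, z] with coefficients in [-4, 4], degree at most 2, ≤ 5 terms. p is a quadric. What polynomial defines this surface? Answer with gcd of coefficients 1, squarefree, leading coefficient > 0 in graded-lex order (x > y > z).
deg p = 2. A hyperbolic paraboloid; a quadric.
Symmetries: it's symmetric under y → −y, forcing even powers of y; the x ↦ −x reflection is a symmetry, so x appears only in even powers.
Checking where it meets the axes: it meets the y-axis at y = 0 (among the integer gridlines); one z-axis crossing is at z = 0; one x-axis crossing is at x = 0.
Assembling these constraints gives the stated polynomial.

x^2 - y^2 - z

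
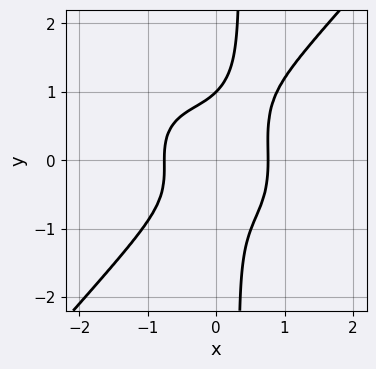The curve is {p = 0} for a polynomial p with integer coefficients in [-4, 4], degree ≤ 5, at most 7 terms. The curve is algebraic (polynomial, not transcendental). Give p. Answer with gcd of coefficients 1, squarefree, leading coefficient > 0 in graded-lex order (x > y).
(a) The degree is 4 — no degree-3 curve has this shape.
(b) From the axis intercepts and sections: one y-axis crossing is at y = 1.
(c) Matching integer coefficients to the picture gives p.

3*x^4 + x^2*y^2 - 3*x*y^3 + y^3 - 1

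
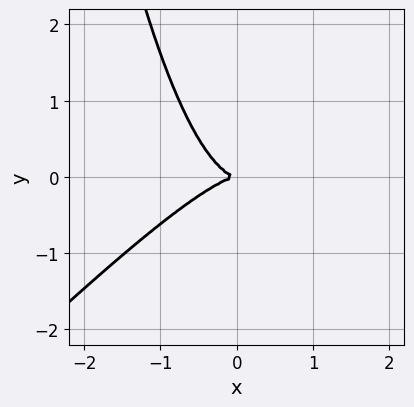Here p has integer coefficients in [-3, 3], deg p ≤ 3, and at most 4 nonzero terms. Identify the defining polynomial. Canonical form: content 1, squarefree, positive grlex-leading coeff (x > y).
1. The degree is 3 — the shape is more complex than any degree-2 curve.
2. Reading off the gridlines: one x-axis crossing is at x = 0; it crosses the y-axis at the gridline y = 0.
3. Putting this together gives p.

x^3 - x^2*y + y^2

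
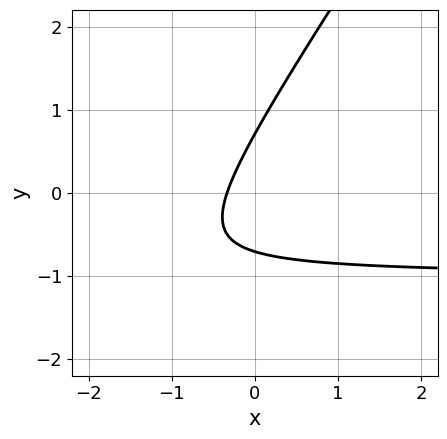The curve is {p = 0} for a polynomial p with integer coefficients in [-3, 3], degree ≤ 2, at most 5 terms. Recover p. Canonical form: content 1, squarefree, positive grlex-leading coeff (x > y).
(a) Degree: the shape is more complex than any degree-1 curve, so deg p = 2.
(b) The integer polynomial consistent with all of this is the stated p.

3*x*y - 2*y^2 + 3*x + 1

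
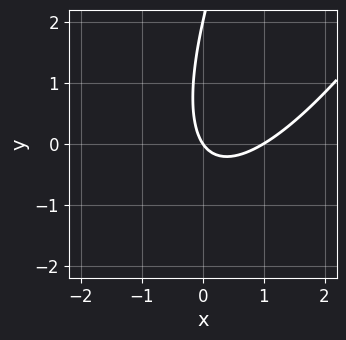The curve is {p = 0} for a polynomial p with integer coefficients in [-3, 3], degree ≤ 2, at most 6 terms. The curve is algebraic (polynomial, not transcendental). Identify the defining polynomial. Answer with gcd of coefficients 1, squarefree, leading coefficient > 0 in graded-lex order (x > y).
(a) Degree: a generic line meets the curve in up to 2 points, so deg p = 2.
(b) From the axis intercepts and sections: among the integer gridlines, it crosses the y-axis at y ∈ {0, 2}; the x-axis gridline crossings are at x ∈ {0, 1}.
(c) Solving for integer coefficients yields p as stated.

3*x^2 - 3*x*y + y^2 - 3*x - 2*y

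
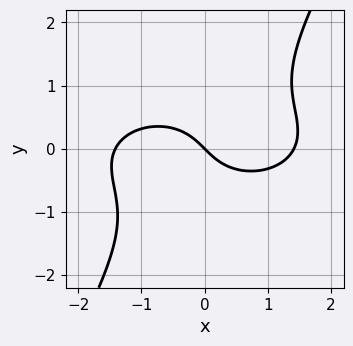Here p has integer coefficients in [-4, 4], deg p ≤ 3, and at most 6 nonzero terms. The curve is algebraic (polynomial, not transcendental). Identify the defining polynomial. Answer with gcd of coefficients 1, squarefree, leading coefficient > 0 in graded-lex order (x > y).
1. The degree is 3 — no degree-2 curve has this shape.
2. From the visible intercepts: it crosses the x-axis at the gridline x = 0; one y-axis crossing is at y = 0.
3. The integer polynomial consistent with all of this is the stated p.

x^3 + 3*x*y^2 - 2*y^3 - 2*x - 2*y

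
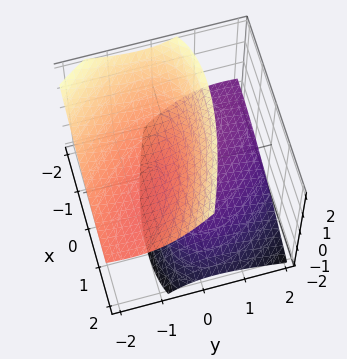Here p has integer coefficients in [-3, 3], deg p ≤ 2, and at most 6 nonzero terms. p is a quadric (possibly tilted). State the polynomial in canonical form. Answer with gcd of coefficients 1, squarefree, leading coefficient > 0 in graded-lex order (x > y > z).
x^2 + 2*x*y + 2*y^2 + 3*y*z - 2*z^2 + 2

The picture has 2 separate pieces. They look like related sheets of one shape, so recover p as a whole.
Degree: no degree-1 surface has this shape, so deg p = 2.
From the visible intercepts: among the integer gridlines, it crosses the z-axis at z ∈ {-1, 1}; the surface avoids every integer y-axis point in the box; the surface avoids every integer x-axis point in the box.
Putting this together gives p.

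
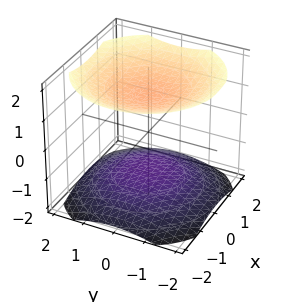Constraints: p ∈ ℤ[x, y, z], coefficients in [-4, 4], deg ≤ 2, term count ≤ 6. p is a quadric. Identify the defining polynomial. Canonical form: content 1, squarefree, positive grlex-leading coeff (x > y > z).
First, I count 2 distinct pieces. They look like related sheets of one shape, so recover p as a whole.
Then, the degree is 2 — two sheets facing apart; a quadric.
Next, symmetries: mirror symmetry z ↦ −z ⇒ only even powers of z; the surface is invariant under rotation about z: p = q(x² + y², z).
Then, observable constraints: it misses every integer gridline on the x-axis; the surface avoids every integer y-axis point in the box.
Finally, putting this together gives p.

x^2 + y^2 - 2*z^2 + 3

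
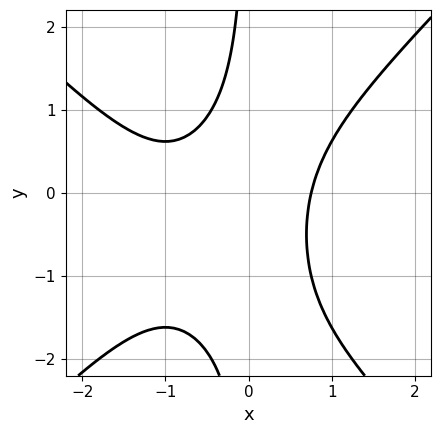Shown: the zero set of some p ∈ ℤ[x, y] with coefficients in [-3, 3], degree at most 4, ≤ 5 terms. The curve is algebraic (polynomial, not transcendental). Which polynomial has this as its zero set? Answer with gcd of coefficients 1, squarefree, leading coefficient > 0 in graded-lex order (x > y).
x^3 - x*y^2 + x^2 - x*y - 1

1. deg p = 3.
2. Reading off the gridlines: no y-intercept at any integer in the box.
3. Putting this together gives p.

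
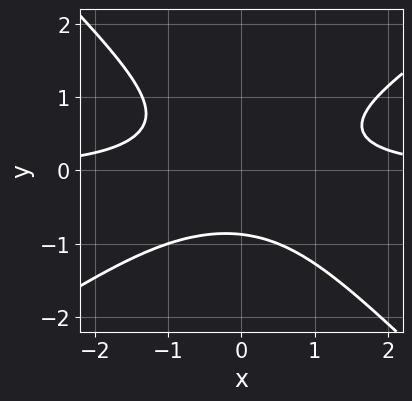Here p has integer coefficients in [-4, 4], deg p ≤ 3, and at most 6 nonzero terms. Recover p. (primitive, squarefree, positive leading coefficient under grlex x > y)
2*x^2*y - x*y^2 - 3*y^3 - 2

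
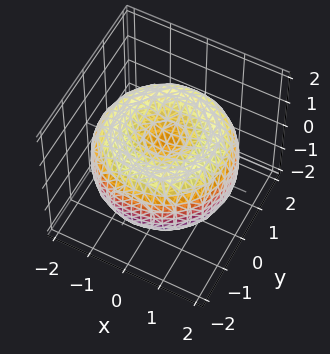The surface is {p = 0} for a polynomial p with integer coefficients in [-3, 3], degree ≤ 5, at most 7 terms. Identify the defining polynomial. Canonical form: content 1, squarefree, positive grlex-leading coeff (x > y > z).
x^4 + 2*x^2*y^2 + y^4 - 3*x^2 - 3*y^2 + 3*z^2 - 1

First, degree: no degree-3 surface has this shape, so deg p = 4.
Next, symmetry: the surface is invariant under rotation about z: p = q(x² + y², z).
Then, against the integer gridlines: a circular section at z = 1 has radius exactly 1.
Finally, fitting integer coefficients to these (and the overall shape) gives p.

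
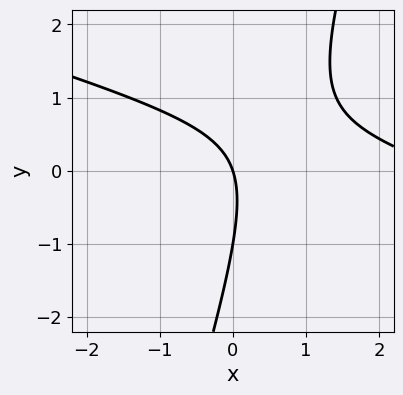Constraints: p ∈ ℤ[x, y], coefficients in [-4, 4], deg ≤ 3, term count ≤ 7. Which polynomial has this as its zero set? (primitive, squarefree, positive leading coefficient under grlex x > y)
deg p = 2.
From the axis intercepts and sections: among the integer gridlines, it crosses the y-axis at y ∈ {-1, 0}; one x-axis crossing is at x = 0.
Fitting integer coefficients to these (and the overall shape) gives p.

x^2 + 3*x*y - y^2 - 3*x - y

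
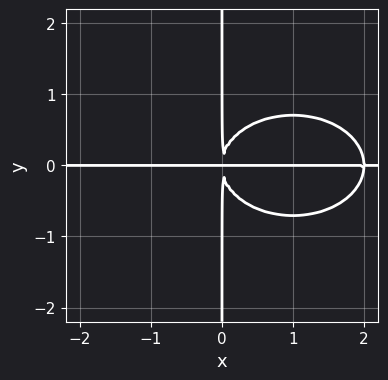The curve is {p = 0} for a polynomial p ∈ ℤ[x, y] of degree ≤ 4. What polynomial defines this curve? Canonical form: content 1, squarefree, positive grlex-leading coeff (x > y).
1. Degree: no degree-3 curve has this shape, so deg p = 4.
2. Against the integer gridlines: every point of the x-axis in the box is on the curve; the visible y-axis segment lies entirely on the curve.
3. Putting this together gives p.

x^3*y + 2*x*y^3 - 2*x^2*y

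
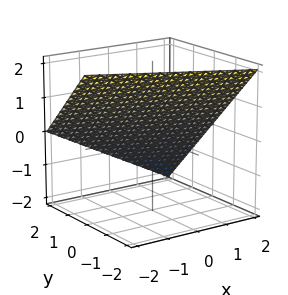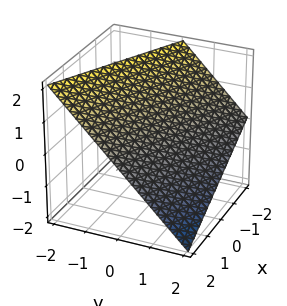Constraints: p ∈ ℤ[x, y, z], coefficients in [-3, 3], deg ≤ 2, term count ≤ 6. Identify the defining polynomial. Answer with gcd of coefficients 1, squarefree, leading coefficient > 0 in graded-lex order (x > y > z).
(a) The degree is 1 — every cross-section is a straight line — this is a plane.
(b) Against the integer gridlines: one x-axis crossing is at x = 2; it crosses the z-axis at the gridline z = 1.
(c) Putting this together gives p. Check: (0, 1, 0) on the y-axis lies on the surface, and p(0, 1, 0) = 0. ✓

x + 2*y + 2*z - 2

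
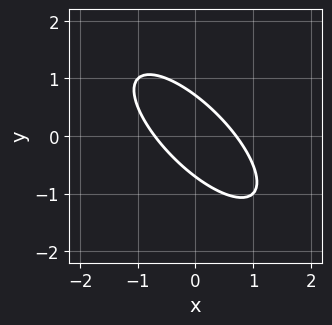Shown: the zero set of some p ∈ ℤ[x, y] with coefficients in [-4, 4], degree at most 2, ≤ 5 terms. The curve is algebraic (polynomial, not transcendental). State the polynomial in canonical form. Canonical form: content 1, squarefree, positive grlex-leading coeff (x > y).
2*x^2 + 3*x*y + 2*y^2 - 1

(a) The degree is 2 — the shape is more complex than any degree-1 curve.
(b) Putting this together gives p.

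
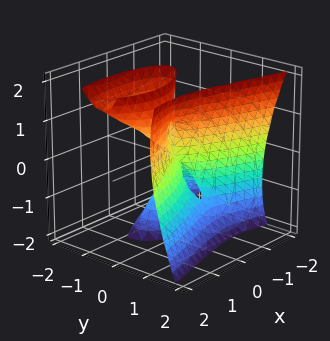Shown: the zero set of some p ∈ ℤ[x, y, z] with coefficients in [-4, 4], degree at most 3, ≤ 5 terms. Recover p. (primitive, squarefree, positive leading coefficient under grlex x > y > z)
1. The degree is 3 — no degree-2 surface has this shape.
2. Observable constraints: one x-axis crossing is at x = 0; it crosses the y-axis at the gridline y = 0; the visible z-axis segment lies entirely on the surface.
3. Fitting integer coefficients to these (and the overall shape) gives p.

3*y^3 - y*z^2 - x^2 + x*z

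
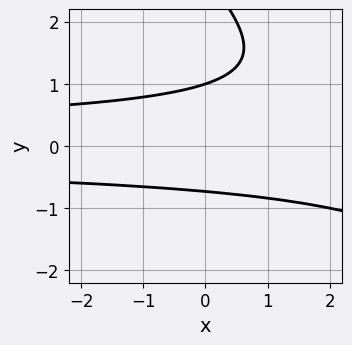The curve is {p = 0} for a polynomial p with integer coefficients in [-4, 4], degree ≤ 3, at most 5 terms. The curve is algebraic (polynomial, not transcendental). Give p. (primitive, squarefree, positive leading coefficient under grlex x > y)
x*y^2 + y^3 - 3*y^2 + 2

(a) Degree: the shape is more complex than any degree-2 curve, so deg p = 3.
(b) Against the integer gridlines: it misses every integer gridline on the x-axis; it crosses the y-axis at the gridline y = 1.
(c) Solving for integer coefficients yields p as stated.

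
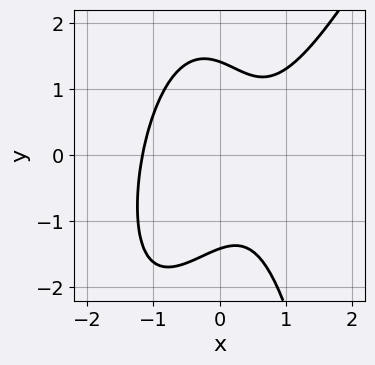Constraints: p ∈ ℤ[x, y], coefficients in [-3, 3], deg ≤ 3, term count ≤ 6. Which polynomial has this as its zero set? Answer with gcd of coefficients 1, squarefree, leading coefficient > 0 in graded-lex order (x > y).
First, the degree is 3 — a generic line meets the curve in up to 3 points.
Finally, putting this together gives p.

2*x^3 - x^2*y - y^2 - x + 2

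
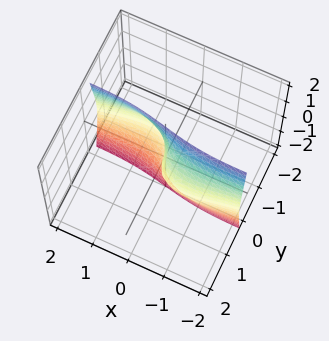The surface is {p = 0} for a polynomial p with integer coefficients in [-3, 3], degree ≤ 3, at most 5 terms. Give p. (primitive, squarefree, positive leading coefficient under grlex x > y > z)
Degree: no degree-2 surface has this shape, so deg p = 3.
Checking where it meets the axes: it crosses the y-axis at the gridline y = 0; every point of the z-axis in the box is on the surface; it crosses the x-axis at the gridline x = 0.
Fitting integer coefficients to these (and the overall shape) gives p.

2*x^2*y + 3*y^3 + 2*y*z^2 + 2*x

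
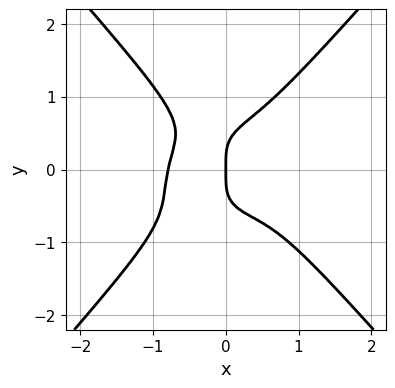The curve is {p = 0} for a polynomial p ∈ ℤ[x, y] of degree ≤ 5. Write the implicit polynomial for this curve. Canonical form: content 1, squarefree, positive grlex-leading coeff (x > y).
2*x^4 + x^2*y^2 - 2*y^4 + x^2*y + x

(a) Degree: the shape is more complex than any degree-3 curve, so deg p = 4.
(b) Against the integer gridlines: one x-axis crossing is at x = 0; one y-axis crossing is at y = 0.
(c) Matching integer coefficients to the picture gives p.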